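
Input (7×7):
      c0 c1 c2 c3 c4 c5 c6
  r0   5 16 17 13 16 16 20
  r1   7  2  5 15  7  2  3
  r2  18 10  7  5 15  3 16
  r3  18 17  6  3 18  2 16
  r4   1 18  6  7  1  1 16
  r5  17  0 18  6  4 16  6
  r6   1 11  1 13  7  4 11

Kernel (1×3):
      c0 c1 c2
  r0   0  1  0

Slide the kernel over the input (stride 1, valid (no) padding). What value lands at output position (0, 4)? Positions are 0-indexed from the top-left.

16

The receptive field on the input at this output position is [16 16 20]. Elementwise product with the kernel and sum: 16·1.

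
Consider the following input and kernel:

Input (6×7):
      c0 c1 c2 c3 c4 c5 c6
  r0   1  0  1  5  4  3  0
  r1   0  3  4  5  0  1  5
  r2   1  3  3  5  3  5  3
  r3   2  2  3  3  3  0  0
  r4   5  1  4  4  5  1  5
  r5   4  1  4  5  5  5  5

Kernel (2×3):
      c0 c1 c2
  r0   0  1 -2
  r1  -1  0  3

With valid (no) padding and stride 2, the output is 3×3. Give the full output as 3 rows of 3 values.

Output[0,0]: The receptive field on the input at this output position is [1 0 1 / 0 3 4]. Elementwise product with the kernel and sum: 0·1 + 1·-2 + 0·-1 + 4·3.
Output[0,1]: The receptive field on the input at this output position is [1 5 4 / 4 5 0]. Elementwise product with the kernel and sum: 5·1 + 4·-2 + 4·-1 + 0·3.

10 -7 18
4 5 -4
1 5 1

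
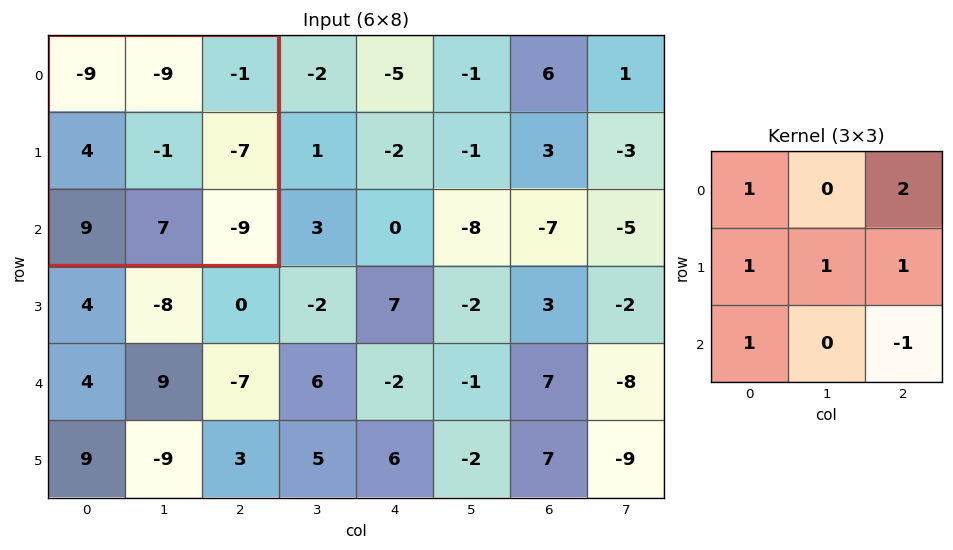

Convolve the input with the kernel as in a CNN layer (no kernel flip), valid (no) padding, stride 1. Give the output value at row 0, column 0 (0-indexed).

The receptive field on the input at this output position is [-9 -9 -1 / 4 -1 -7 / 9 7 -9]. Elementwise product with the kernel and sum: -9·1 + -1·2 + 4·1 + -1·1 + -7·1 + 9·1 + -9·-1.

3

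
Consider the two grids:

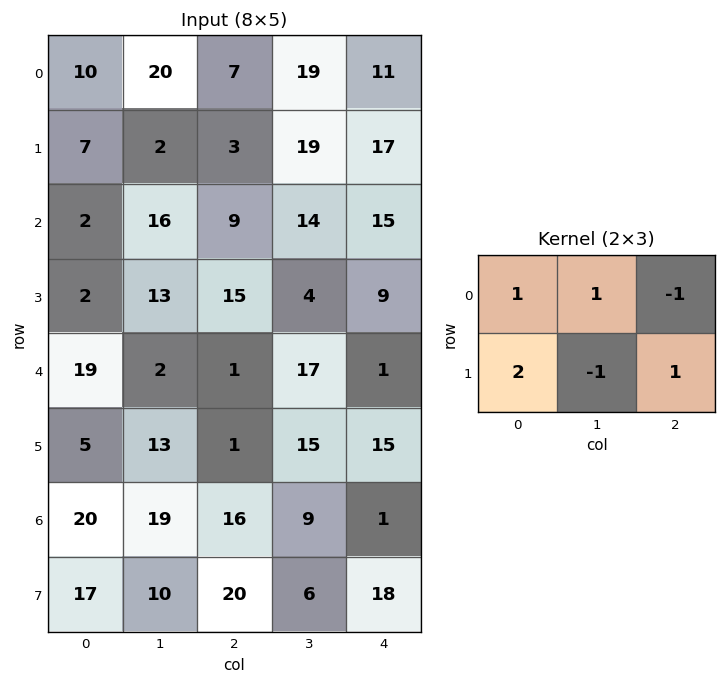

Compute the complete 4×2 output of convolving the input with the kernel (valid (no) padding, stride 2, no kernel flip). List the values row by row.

38 19
15 43
18 19
67 76

Output[0,0]: The receptive field on the input at this output position is [10 20 7 / 7 2 3]. Elementwise product with the kernel and sum: 10·1 + 20·1 + 7·-1 + 7·2 + 2·-1 + 3·1.
Output[0,1]: The receptive field on the input at this output position is [7 19 11 / 3 19 17]. Elementwise product with the kernel and sum: 7·1 + 19·1 + 11·-1 + 3·2 + 19·-1 + 17·1.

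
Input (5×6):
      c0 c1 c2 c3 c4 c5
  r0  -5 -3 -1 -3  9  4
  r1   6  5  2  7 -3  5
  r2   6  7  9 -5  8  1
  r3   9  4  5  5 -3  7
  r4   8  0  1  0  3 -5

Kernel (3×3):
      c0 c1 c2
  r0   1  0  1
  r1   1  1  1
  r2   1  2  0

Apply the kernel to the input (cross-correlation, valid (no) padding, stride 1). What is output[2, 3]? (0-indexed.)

11

The receptive field on the input at this output position is [-5 8 1 / 5 -3 7 / 0 3 -5]. Elementwise product with the kernel and sum: -5·1 + 1·1 + 5·1 + -3·1 + 7·1 + 0·1 + 3·2.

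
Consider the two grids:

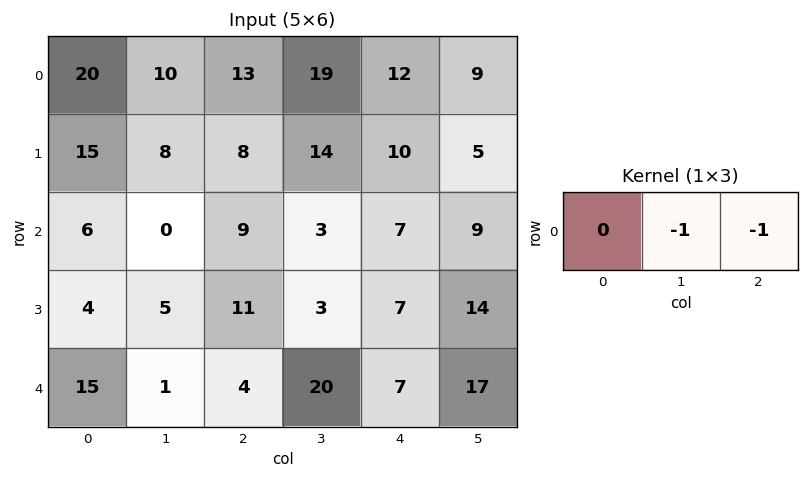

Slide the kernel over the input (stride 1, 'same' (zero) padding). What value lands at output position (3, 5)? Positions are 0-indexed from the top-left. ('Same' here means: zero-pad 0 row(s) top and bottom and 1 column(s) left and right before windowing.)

The receptive field on the zero-padded input at this output position is [7 14 0]. Elementwise product with the kernel and sum: 14·-1 + 0·-1.

-14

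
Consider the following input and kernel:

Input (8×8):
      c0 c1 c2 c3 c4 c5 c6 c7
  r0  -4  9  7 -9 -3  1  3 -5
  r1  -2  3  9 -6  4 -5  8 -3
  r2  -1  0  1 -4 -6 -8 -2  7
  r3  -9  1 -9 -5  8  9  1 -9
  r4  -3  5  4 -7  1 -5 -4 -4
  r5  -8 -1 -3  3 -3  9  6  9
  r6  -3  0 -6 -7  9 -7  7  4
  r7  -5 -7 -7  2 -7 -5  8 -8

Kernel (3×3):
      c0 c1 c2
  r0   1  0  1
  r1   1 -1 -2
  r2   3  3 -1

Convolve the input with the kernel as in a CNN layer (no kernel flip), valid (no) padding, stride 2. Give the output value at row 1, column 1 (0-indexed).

The receptive field on the input at this output position is [1 -4 -6 / -9 -5 8 / 4 -7 1]. Elementwise product with the kernel and sum: 1·1 + -6·1 + -9·1 + -5·-1 + 8·-2 + 4·3 + -7·3 + 1·-1.

-35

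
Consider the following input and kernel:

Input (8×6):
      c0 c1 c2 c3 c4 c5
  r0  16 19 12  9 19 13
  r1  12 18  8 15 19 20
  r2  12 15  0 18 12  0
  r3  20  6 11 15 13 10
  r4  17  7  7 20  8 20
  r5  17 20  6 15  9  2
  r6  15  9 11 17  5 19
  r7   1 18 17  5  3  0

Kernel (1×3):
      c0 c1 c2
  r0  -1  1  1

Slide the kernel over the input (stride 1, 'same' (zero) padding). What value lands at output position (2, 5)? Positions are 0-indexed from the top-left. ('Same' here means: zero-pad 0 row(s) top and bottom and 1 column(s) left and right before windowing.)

-12

The receptive field on the zero-padded input at this output position is [12 0 0]. Elementwise product with the kernel and sum: 12·-1 + 0·1 + 0·1.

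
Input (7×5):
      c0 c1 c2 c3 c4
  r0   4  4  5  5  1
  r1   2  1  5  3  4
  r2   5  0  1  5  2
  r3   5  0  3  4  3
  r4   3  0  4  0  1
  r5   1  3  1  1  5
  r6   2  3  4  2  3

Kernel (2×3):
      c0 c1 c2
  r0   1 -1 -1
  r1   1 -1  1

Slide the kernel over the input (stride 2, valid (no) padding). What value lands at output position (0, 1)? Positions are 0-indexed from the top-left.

The receptive field on the input at this output position is [5 5 1 / 5 3 4]. Elementwise product with the kernel and sum: 5·1 + 5·-1 + 1·-1 + 5·1 + 3·-1 + 4·1.

5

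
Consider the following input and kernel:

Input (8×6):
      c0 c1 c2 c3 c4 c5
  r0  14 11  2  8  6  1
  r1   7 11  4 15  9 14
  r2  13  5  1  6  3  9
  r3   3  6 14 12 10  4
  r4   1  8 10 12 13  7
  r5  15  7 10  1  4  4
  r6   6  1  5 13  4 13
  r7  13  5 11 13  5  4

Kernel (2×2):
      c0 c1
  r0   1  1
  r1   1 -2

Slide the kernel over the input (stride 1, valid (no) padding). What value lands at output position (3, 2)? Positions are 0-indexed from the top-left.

The receptive field on the input at this output position is [14 12 / 10 12]. Elementwise product with the kernel and sum: 14·1 + 12·1 + 10·1 + 12·-2.

12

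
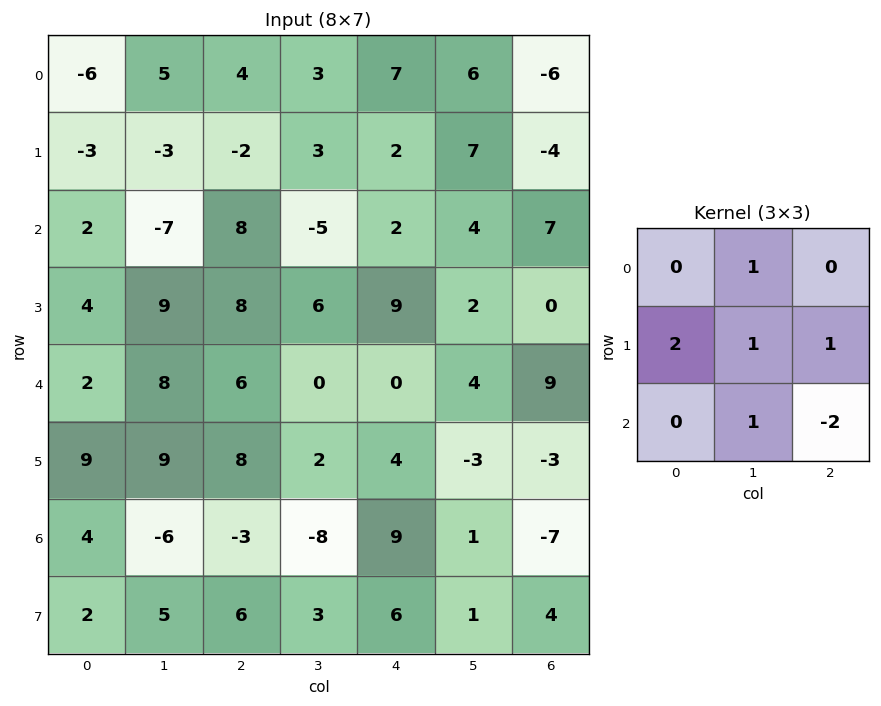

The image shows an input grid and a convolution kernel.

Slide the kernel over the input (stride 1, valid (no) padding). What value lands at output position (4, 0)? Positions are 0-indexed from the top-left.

43

The receptive field on the input at this output position is [2 8 6 / 9 9 8 / 4 -6 -3]. Elementwise product with the kernel and sum: 8·1 + 9·2 + 9·1 + 8·1 + -6·1 + -3·-2.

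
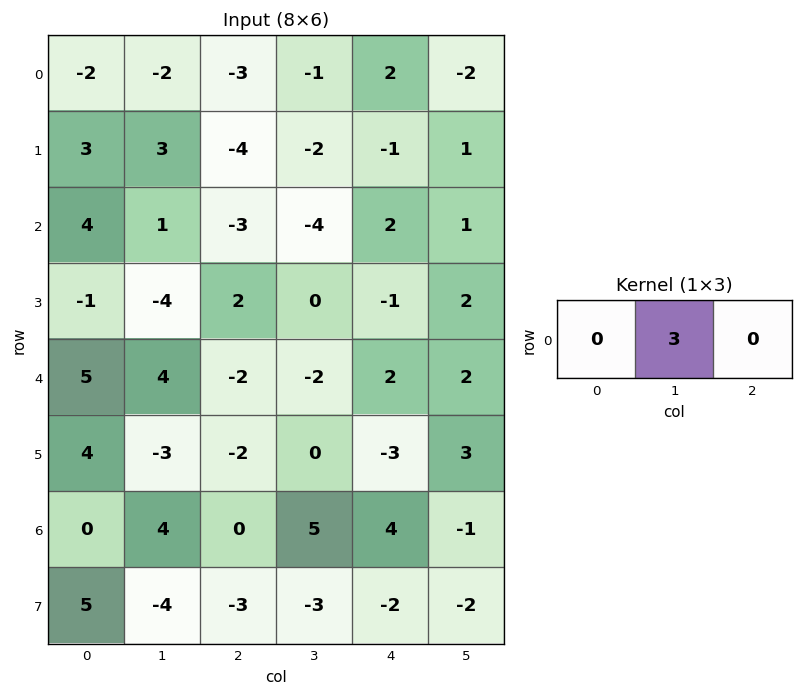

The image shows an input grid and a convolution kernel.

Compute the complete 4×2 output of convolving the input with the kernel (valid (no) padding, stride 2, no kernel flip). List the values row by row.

Output[0,0]: The receptive field on the input at this output position is [-2 -2 -3]. Elementwise product with the kernel and sum: -2·3.

-6 -3
3 -12
12 -6
12 15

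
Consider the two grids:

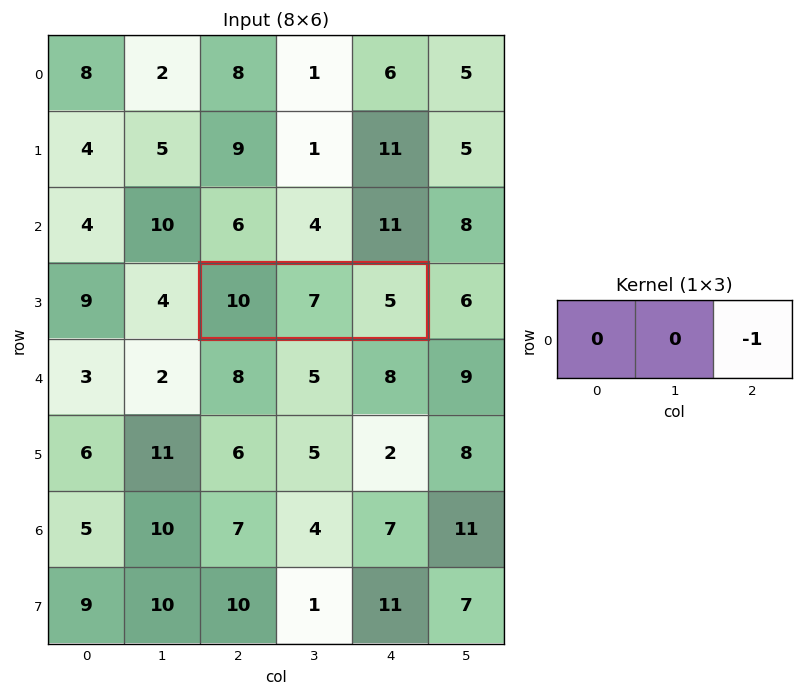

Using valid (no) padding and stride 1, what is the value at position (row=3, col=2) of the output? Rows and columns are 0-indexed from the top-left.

The receptive field on the input at this output position is [10 7 5]. Elementwise product with the kernel and sum: 5·-1.

-5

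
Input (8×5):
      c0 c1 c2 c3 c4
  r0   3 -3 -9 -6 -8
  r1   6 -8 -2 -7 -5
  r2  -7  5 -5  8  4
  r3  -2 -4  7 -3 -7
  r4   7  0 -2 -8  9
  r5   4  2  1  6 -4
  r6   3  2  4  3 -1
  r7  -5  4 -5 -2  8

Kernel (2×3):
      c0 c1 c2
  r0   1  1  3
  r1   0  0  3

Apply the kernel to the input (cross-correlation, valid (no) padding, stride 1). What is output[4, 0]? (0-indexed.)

4

The receptive field on the input at this output position is [7 0 -2 / 4 2 1]. Elementwise product with the kernel and sum: 7·1 + 0·1 + -2·3 + 1·3.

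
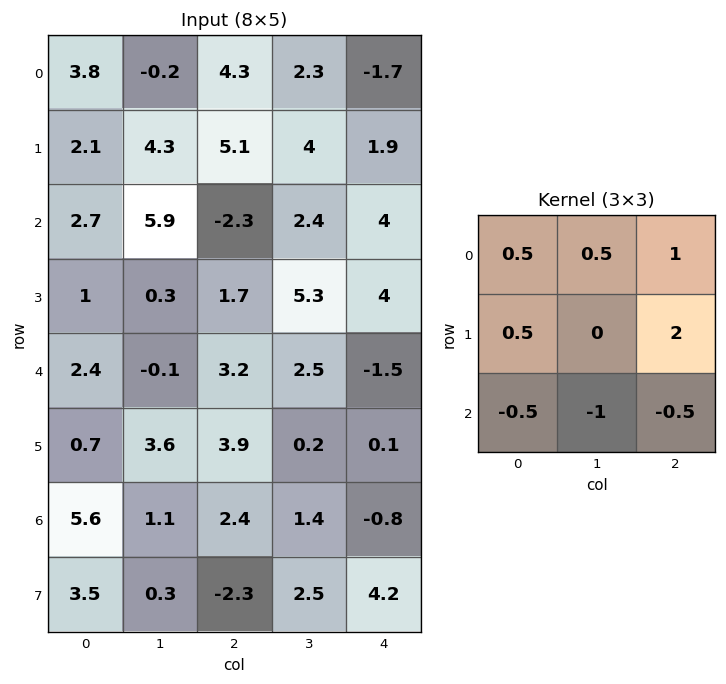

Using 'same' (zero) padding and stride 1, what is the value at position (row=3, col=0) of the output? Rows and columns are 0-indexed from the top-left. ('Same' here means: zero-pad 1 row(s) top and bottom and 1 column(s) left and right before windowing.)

5.5

The receptive field on the zero-padded input at this output position is [0 2.7 5.9 / 0 1 0.3 / 0 2.4 -0.1]. Elementwise product with the kernel and sum: 0·0.5 + 2.7·0.5 + 5.9·1 + 0·0.5 + 0.3·2 + 0·-0.5 + 2.4·-1 + -0.1·-0.5.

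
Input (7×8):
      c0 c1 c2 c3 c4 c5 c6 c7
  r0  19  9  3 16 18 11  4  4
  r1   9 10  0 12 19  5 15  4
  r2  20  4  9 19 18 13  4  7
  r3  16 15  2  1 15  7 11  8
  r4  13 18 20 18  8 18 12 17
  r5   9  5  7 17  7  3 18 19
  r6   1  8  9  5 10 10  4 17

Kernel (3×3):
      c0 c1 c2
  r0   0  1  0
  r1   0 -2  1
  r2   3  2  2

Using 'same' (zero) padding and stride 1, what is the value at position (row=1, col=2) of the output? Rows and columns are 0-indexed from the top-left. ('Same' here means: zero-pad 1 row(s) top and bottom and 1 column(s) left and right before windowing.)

The receptive field on the zero-padded input at this output position is [9 3 16 / 10 0 12 / 4 9 19]. Elementwise product with the kernel and sum: 3·1 + 0·-2 + 12·1 + 4·3 + 9·2 + 19·2.

83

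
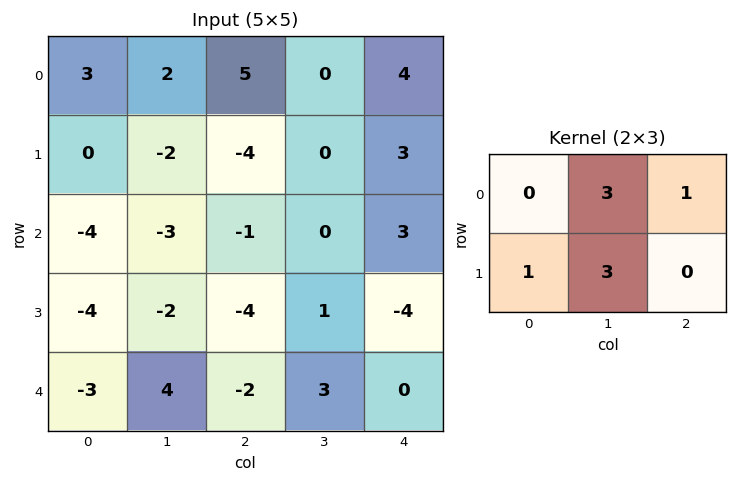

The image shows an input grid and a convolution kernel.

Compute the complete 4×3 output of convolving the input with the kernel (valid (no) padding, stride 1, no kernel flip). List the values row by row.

5 1 0
-23 -18 2
-20 -17 2
-1 -13 6

Output[0,0]: The receptive field on the input at this output position is [3 2 5 / 0 -2 -4]. Elementwise product with the kernel and sum: 2·3 + 5·1 + 0·1 + -2·3.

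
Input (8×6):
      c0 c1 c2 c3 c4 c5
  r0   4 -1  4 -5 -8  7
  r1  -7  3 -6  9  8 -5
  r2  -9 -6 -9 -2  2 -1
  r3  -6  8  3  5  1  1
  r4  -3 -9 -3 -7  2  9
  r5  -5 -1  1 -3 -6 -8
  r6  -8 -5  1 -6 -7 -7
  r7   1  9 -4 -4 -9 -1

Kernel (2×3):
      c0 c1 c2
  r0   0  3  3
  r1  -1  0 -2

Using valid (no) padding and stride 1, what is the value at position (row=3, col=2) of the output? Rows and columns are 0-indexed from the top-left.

The receptive field on the input at this output position is [3 5 1 / -3 -7 2]. Elementwise product with the kernel and sum: 5·3 + 1·3 + -3·-1 + 2·-2.

17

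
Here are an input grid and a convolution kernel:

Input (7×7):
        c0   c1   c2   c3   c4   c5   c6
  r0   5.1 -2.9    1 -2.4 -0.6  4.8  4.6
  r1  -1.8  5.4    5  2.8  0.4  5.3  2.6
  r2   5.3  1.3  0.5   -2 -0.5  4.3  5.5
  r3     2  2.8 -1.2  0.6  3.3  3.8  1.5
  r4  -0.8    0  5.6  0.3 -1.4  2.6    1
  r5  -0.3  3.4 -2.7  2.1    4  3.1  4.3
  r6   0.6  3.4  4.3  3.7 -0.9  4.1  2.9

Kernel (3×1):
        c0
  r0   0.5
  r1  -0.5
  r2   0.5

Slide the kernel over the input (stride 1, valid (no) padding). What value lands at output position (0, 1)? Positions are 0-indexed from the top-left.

-3.5

The receptive field on the input at this output position is [-2.9 / 5.4 / 1.3]. Elementwise product with the kernel and sum: -2.9·0.5 + 5.4·-0.5 + 1.3·0.5.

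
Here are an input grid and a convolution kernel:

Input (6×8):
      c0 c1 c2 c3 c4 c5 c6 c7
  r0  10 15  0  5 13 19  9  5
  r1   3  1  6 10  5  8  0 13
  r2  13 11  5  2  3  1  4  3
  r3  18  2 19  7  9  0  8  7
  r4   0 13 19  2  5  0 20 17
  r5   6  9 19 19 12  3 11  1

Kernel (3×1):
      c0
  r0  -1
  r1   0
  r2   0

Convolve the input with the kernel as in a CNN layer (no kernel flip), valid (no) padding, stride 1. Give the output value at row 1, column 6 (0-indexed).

0

The receptive field on the input at this output position is [0 / 4 / 8]. Elementwise product with the kernel and sum: 0·-1.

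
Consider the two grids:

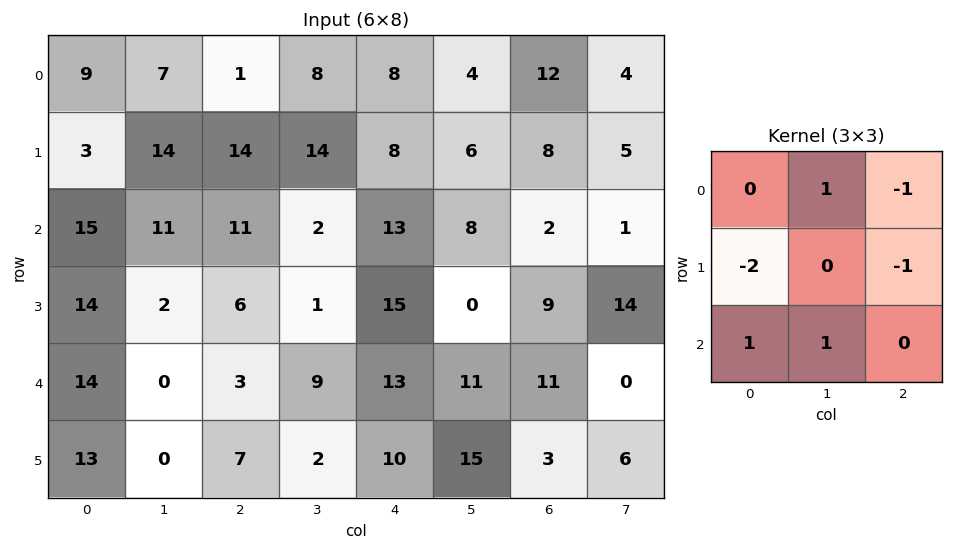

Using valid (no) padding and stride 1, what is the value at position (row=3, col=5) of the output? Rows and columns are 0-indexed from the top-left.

The receptive field on the input at this output position is [0 9 14 / 11 11 0 / 15 3 6]. Elementwise product with the kernel and sum: 9·1 + 14·-1 + 11·-2 + 0·-1 + 15·1 + 3·1.

-9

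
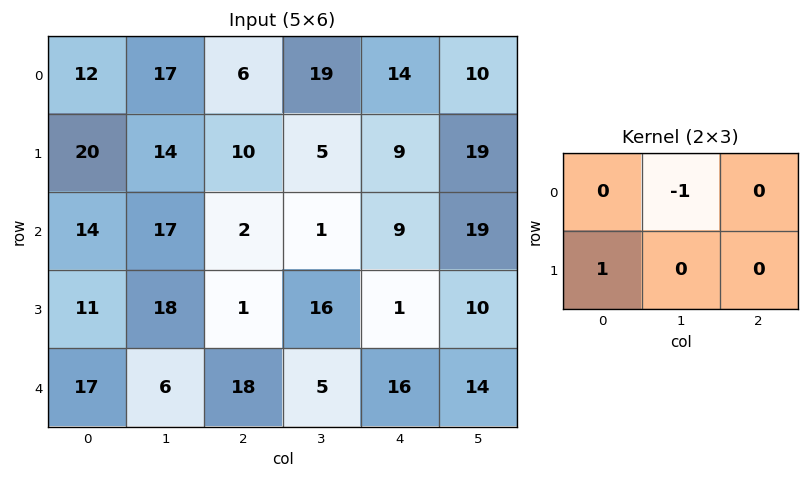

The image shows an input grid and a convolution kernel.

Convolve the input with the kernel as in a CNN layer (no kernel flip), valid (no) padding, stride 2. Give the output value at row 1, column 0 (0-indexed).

The receptive field on the input at this output position is [14 17 2 / 11 18 1]. Elementwise product with the kernel and sum: 17·-1 + 11·1.

-6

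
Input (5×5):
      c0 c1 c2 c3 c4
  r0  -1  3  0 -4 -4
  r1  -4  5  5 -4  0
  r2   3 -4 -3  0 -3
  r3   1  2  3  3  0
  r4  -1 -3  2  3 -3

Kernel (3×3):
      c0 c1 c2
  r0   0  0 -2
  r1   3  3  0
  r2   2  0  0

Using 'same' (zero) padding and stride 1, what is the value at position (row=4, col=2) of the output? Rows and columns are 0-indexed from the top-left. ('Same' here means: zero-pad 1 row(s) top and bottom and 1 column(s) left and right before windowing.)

-9

The receptive field on the zero-padded input at this output position is [2 3 3 / -3 2 3 / 0 0 0]. Elementwise product with the kernel and sum: 3·-2 + -3·3 + 2·3 + 0·2.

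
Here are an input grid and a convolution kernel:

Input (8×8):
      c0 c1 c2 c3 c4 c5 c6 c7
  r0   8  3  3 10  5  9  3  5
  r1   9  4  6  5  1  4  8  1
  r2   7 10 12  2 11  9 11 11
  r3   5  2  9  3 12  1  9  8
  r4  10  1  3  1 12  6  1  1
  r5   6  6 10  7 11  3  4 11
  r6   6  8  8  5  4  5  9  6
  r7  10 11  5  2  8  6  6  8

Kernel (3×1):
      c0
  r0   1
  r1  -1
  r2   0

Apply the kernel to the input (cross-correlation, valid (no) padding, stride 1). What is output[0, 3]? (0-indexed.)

5

The receptive field on the input at this output position is [10 / 5 / 2]. Elementwise product with the kernel and sum: 10·1 + 5·-1.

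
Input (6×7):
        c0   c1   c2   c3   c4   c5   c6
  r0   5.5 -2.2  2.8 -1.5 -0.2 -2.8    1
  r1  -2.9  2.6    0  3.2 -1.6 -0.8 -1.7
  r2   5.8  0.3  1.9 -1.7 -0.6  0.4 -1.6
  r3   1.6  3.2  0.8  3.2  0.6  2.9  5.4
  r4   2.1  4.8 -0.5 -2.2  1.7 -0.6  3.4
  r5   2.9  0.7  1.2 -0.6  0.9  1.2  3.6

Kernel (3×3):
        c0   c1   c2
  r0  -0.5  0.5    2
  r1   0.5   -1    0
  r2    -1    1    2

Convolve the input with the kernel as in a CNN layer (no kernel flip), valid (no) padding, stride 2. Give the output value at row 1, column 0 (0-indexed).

0.35

The receptive field on the input at this output position is [5.8 0.3 1.9 / 1.6 3.2 0.8 / 2.1 4.8 -0.5]. Elementwise product with the kernel and sum: 5.8·-0.5 + 0.3·0.5 + 1.9·2 + 1.6·0.5 + 3.2·-1 + 2.1·-1 + 4.8·1 + -0.5·2.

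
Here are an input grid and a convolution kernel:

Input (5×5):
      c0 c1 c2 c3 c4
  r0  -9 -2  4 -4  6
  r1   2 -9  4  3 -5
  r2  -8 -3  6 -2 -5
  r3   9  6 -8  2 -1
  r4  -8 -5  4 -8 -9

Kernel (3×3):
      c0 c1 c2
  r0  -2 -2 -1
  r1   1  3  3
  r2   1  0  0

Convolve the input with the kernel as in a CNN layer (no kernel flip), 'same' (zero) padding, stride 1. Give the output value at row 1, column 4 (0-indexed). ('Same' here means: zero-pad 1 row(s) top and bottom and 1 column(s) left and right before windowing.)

-18

The receptive field on the zero-padded input at this output position is [-4 6 0 / 3 -5 0 / -2 -5 0]. Elementwise product with the kernel and sum: -4·-2 + 6·-2 + 0·-1 + 3·1 + -5·3 + 0·3 + -2·1.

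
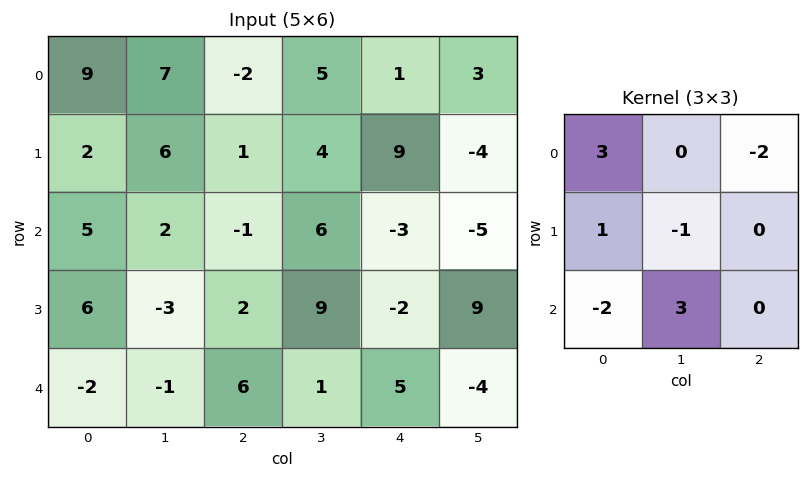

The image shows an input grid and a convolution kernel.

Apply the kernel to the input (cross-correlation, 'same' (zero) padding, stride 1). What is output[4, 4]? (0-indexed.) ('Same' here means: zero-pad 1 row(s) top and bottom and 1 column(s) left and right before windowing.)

The receptive field on the zero-padded input at this output position is [9 -2 9 / 1 5 -4 / 0 0 0]. Elementwise product with the kernel and sum: 9·3 + 9·-2 + 1·1 + 5·-1 + 0·-2 + 0·3.

5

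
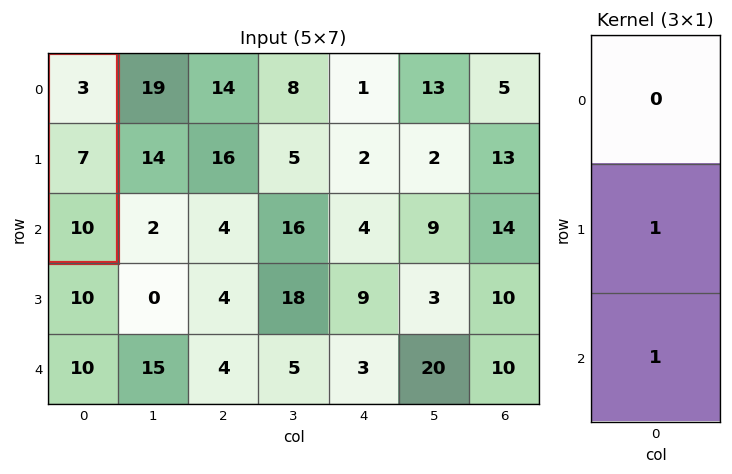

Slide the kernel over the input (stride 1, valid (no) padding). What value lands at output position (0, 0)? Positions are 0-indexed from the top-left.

17

The receptive field on the input at this output position is [3 / 7 / 10]. Elementwise product with the kernel and sum: 7·1 + 10·1.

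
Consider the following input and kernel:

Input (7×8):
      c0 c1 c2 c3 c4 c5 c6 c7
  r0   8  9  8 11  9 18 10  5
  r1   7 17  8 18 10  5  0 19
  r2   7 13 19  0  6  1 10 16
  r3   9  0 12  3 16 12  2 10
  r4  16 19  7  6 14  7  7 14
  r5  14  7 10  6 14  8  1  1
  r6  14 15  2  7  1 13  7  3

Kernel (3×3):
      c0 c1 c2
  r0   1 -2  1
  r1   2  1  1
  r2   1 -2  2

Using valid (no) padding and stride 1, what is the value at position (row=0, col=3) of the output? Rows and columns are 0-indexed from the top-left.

The receptive field on the input at this output position is [11 9 18 / 18 10 5 / 0 6 1]. Elementwise product with the kernel and sum: 11·1 + 9·-2 + 18·1 + 18·2 + 10·1 + 5·1 + 0·1 + 6·-2 + 1·2.

52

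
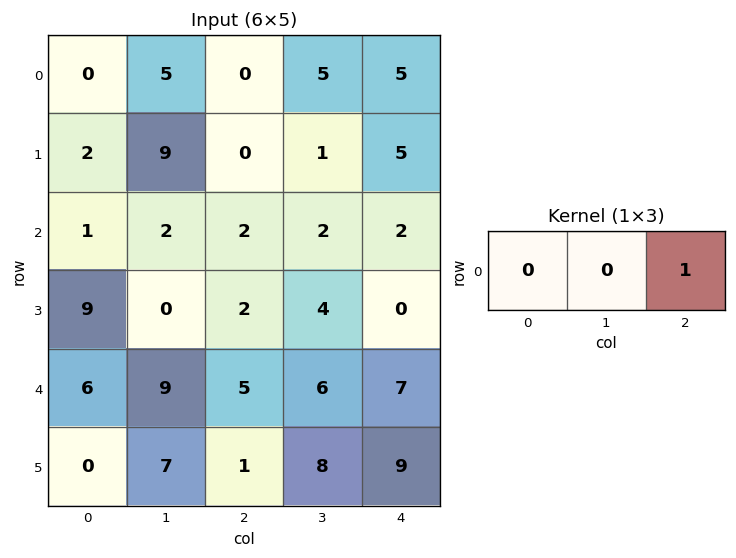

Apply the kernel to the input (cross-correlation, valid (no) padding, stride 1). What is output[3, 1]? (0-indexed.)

The receptive field on the input at this output position is [0 2 4]. Elementwise product with the kernel and sum: 4·1.

4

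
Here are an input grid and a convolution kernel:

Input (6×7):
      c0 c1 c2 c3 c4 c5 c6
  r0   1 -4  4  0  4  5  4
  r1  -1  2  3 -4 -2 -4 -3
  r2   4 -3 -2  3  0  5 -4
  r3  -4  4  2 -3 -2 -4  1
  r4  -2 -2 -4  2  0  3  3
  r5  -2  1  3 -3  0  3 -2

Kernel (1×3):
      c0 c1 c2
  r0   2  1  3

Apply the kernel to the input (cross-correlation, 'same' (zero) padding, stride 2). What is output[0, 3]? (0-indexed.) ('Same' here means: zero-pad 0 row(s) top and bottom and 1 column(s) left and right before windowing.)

14

The receptive field on the zero-padded input at this output position is [5 4 0]. Elementwise product with the kernel and sum: 5·2 + 4·1 + 0·3.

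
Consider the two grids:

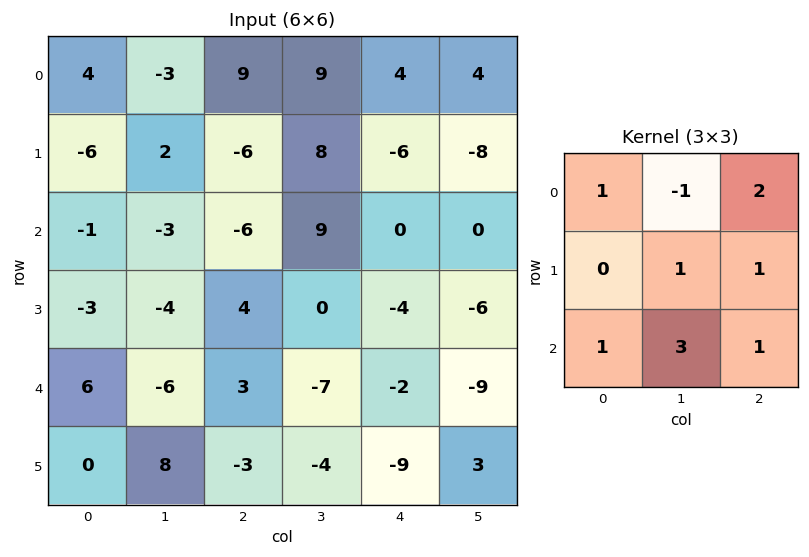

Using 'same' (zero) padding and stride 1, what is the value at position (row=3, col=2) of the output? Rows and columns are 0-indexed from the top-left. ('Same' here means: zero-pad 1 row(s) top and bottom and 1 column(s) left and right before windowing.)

21

The receptive field on the zero-padded input at this output position is [-3 -6 9 / -4 4 0 / -6 3 -7]. Elementwise product with the kernel and sum: -3·1 + -6·-1 + 9·2 + 4·1 + 0·1 + -6·1 + 3·3 + -7·1.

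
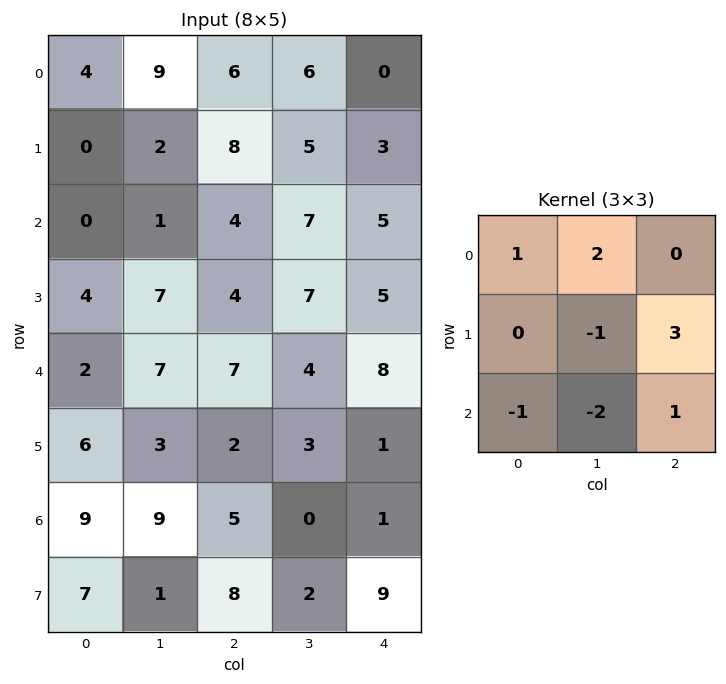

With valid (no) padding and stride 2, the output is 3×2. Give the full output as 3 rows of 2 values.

Output[0,0]: The receptive field on the input at this output position is [4 9 6 / 0 2 8 / 0 1 4]. Elementwise product with the kernel and sum: 4·1 + 9·2 + 2·-1 + 8·3 + 0·-1 + 1·-2 + 4·1.

46 9
-2 19
-3 11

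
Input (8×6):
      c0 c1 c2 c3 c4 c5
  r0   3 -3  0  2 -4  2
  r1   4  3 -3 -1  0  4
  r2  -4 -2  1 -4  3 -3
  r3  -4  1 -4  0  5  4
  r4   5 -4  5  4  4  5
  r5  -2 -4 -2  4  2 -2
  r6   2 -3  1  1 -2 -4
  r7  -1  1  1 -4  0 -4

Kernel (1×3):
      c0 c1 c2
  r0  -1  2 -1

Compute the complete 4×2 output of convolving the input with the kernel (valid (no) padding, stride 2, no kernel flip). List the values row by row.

Output[0,0]: The receptive field on the input at this output position is [3 -3 0]. Elementwise product with the kernel and sum: 3·-1 + -3·2 + 0·-1.
Output[0,1]: The receptive field on the input at this output position is [0 2 -4]. Elementwise product with the kernel and sum: 0·-1 + 2·2 + -4·-1.

-9 8
-1 -12
-18 -1
-9 3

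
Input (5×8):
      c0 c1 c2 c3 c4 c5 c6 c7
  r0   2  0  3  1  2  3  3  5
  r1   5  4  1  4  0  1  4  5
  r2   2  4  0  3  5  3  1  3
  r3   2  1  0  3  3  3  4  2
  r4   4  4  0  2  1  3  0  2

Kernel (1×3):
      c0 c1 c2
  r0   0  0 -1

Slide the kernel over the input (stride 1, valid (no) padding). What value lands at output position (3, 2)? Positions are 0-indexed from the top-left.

-3

The receptive field on the input at this output position is [0 3 3]. Elementwise product with the kernel and sum: 3·-1.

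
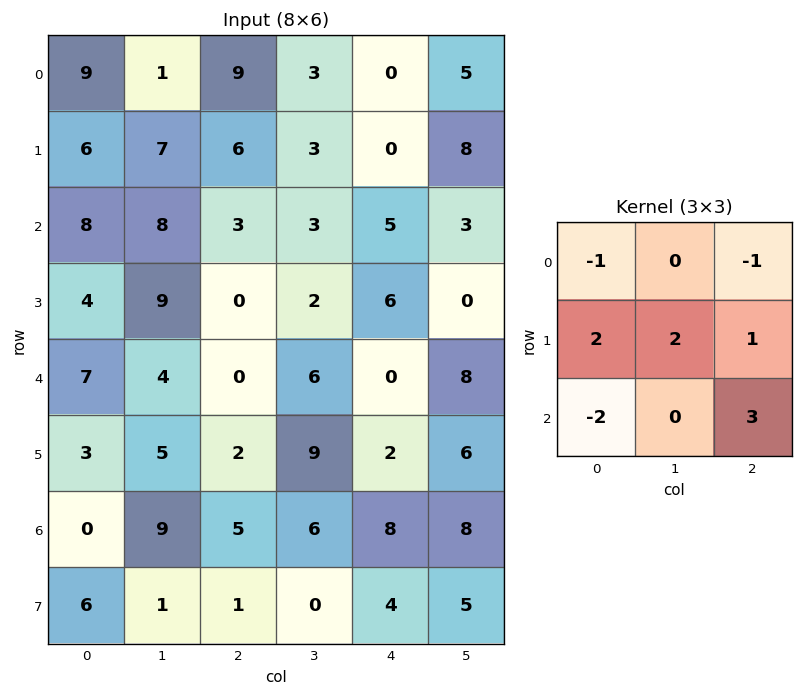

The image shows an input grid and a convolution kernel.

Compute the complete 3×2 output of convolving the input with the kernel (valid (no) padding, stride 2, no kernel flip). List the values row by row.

Output[0,0]: The receptive field on the input at this output position is [9 1 9 / 6 7 6 / 8 8 3]. Elementwise product with the kernel and sum: 9·-1 + 9·-1 + 6·2 + 7·2 + 6·1 + 8·-2 + 3·3.
Output[0,1]: The receptive field on the input at this output position is [9 3 0 / 6 3 0 / 3 3 5]. Elementwise product with the kernel and sum: 9·-1 + 0·-1 + 6·2 + 3·2 + 0·1 + 3·-2 + 5·3.

7 18
1 2
26 38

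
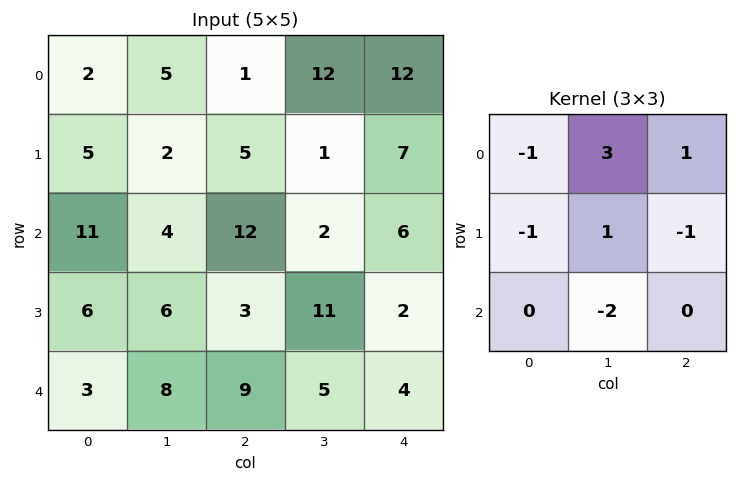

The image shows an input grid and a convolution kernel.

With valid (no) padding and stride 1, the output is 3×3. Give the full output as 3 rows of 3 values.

Output[0,0]: The receptive field on the input at this output position is [2 5 1 / 5 2 5 / 11 4 12]. Elementwise product with the kernel and sum: 2·-1 + 5·3 + 1·1 + 5·-1 + 2·1 + 5·-1 + 4·-2.
Output[0,1]: The receptive field on the input at this output position is [5 1 12 / 2 5 1 / 4 12 2]. Elementwise product with the kernel and sum: 5·-1 + 1·3 + 12·1 + 2·-1 + 5·1 + 1·-1 + 12·-2.

-2 -12 32
-25 14 -33
-6 2 -4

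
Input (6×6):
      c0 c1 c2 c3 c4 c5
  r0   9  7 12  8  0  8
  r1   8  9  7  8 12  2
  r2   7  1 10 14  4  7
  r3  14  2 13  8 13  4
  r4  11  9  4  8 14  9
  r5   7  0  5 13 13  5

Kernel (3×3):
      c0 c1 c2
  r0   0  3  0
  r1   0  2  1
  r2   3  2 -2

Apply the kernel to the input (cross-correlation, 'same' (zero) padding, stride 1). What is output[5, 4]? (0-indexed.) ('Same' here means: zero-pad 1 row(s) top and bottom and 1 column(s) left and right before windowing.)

73

The receptive field on the zero-padded input at this output position is [8 14 9 / 13 13 5 / 0 0 0]. Elementwise product with the kernel and sum: 14·3 + 13·2 + 5·1 + 0·3 + 0·2 + 0·-2.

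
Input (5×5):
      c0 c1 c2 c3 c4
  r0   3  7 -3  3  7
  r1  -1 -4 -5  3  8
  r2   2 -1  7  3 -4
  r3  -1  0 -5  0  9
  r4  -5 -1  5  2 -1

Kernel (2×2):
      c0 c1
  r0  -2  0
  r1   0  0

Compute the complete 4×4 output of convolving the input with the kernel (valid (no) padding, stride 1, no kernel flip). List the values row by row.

-6 -14 6 -6
2 8 10 -6
-4 2 -14 -6
2 0 10 0

Output[0,0]: The receptive field on the input at this output position is [3 7 / -1 -4]. Elementwise product with the kernel and sum: 3·-2.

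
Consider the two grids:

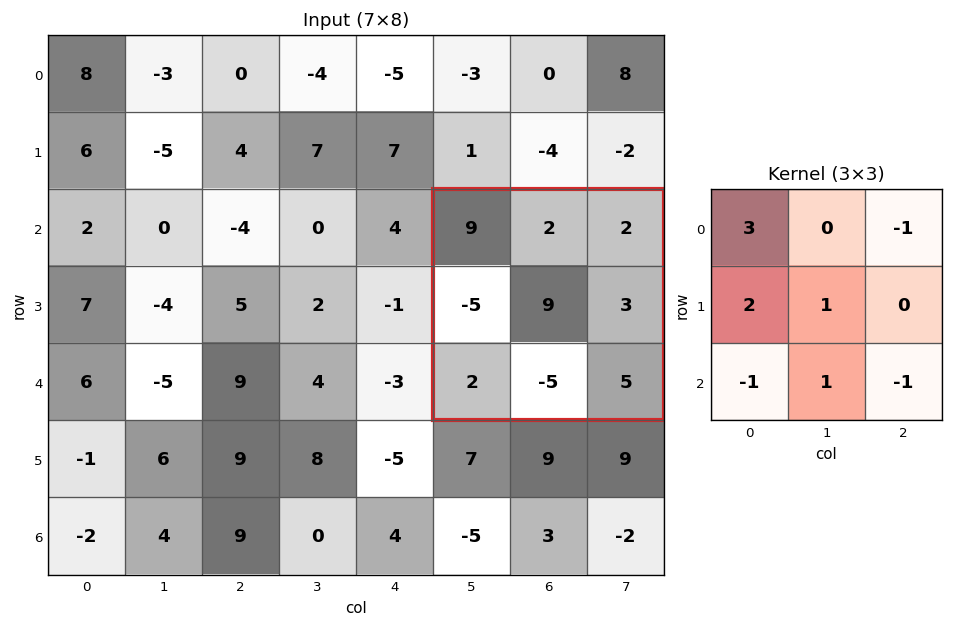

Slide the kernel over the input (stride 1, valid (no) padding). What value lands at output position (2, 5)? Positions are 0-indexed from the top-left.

The receptive field on the input at this output position is [9 2 2 / -5 9 3 / 2 -5 5]. Elementwise product with the kernel and sum: 9·3 + 2·-1 + -5·2 + 9·1 + 2·-1 + -5·1 + 5·-1.

12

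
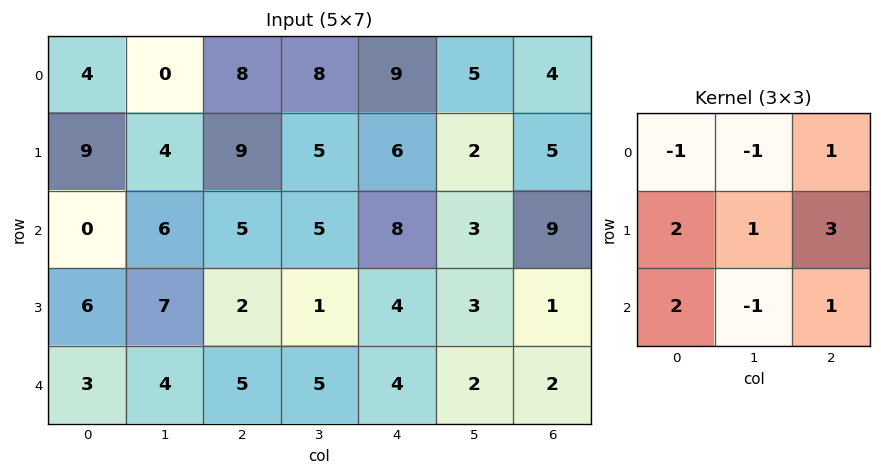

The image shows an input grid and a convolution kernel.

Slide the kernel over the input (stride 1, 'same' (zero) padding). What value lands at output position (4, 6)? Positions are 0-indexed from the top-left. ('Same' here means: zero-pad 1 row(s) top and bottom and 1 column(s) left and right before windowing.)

2

The receptive field on the zero-padded input at this output position is [3 1 0 / 2 2 0 / 0 0 0]. Elementwise product with the kernel and sum: 3·-1 + 1·-1 + 0·1 + 2·2 + 2·1 + 0·3 + 0·2 + 0·-1 + 0·1.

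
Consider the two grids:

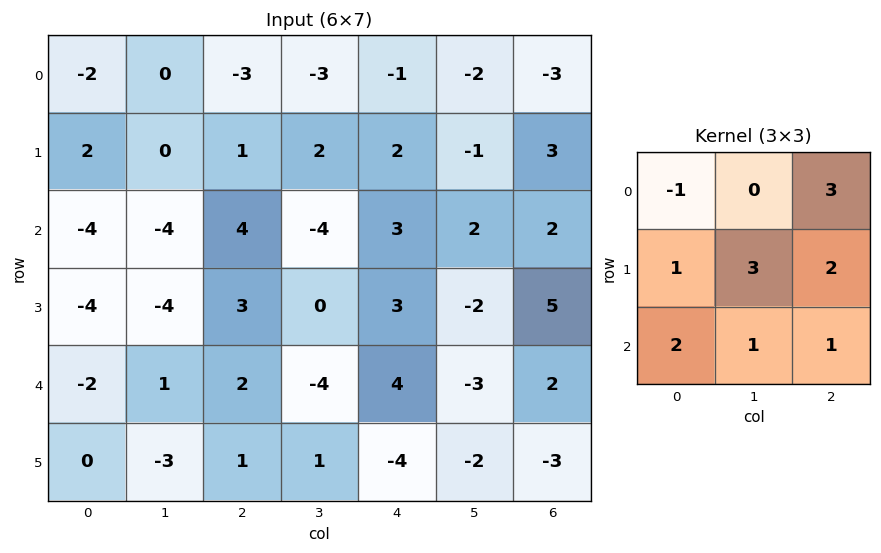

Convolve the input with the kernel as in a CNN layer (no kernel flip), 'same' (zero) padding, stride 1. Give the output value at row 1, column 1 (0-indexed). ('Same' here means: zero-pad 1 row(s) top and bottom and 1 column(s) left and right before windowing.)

-11

The receptive field on the zero-padded input at this output position is [-2 0 -3 / 2 0 1 / -4 -4 4]. Elementwise product with the kernel and sum: -2·-1 + -3·3 + 2·1 + 0·3 + 1·2 + -4·2 + -4·1 + 4·1.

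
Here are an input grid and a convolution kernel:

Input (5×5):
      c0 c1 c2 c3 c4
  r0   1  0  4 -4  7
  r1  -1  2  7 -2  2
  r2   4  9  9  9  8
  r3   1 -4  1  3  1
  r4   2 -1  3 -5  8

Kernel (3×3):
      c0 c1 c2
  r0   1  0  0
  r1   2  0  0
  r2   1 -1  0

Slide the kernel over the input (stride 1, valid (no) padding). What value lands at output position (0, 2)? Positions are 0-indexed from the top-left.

The receptive field on the input at this output position is [4 -4 7 / 7 -2 2 / 9 9 8]. Elementwise product with the kernel and sum: 4·1 + 7·2 + 9·1 + 9·-1.

18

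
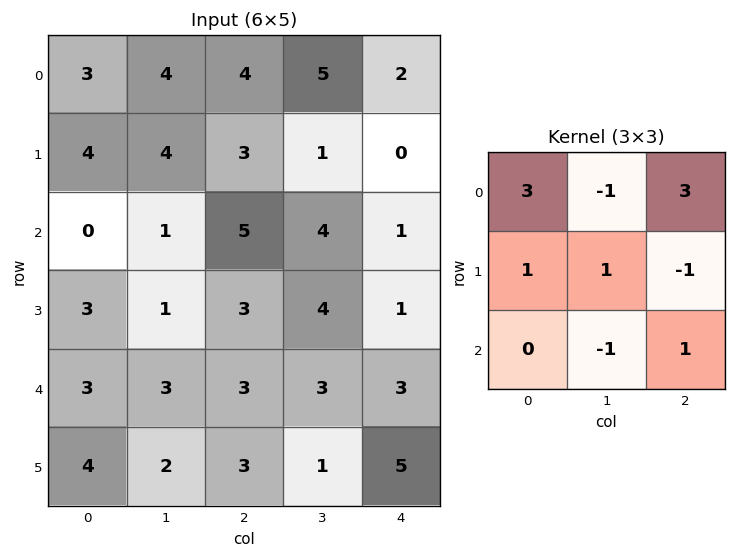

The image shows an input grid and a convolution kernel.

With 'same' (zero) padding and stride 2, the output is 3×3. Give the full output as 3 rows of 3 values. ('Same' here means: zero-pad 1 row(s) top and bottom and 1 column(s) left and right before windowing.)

-1 1 7
5 15 7
-2 13 12

Output[0,0]: The receptive field on the zero-padded input at this output position is [0 0 0 / 0 3 4 / 0 4 4]. Elementwise product with the kernel and sum: 0·3 + 0·-1 + 0·3 + 0·1 + 3·1 + 4·-1 + 4·-1 + 4·1.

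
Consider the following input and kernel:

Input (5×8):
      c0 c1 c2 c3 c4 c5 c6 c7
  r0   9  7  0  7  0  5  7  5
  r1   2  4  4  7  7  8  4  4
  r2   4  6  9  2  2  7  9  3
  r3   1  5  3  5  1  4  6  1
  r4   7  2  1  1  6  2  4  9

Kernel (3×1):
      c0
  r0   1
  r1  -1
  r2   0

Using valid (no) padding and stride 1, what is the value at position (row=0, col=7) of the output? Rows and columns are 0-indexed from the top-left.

1

The receptive field on the input at this output position is [5 / 4 / 3]. Elementwise product with the kernel and sum: 5·1 + 4·-1.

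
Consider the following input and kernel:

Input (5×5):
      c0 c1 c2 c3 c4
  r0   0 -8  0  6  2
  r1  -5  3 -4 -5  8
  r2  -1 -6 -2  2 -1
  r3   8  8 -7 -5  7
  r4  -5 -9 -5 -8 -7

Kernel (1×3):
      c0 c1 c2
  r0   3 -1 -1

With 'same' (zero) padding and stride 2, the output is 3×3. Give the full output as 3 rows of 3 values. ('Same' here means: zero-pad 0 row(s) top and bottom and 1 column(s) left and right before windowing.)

8 -30 16
7 -18 7
14 -14 -17

Output[0,0]: The receptive field on the zero-padded input at this output position is [0 0 -8]. Elementwise product with the kernel and sum: 0·3 + 0·-1 + -8·-1.
Output[0,1]: The receptive field on the zero-padded input at this output position is [-8 0 6]. Elementwise product with the kernel and sum: -8·3 + 0·-1 + 6·-1.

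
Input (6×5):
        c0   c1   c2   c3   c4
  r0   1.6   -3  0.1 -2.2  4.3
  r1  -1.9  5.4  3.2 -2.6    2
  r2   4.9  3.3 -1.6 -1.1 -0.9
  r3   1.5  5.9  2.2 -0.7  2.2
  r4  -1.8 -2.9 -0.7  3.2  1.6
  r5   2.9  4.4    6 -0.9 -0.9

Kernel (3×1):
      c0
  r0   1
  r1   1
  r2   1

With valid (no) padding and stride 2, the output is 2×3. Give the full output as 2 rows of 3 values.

4.6 1.7 5.4
4.6 -0.1 2.9

Output[0,0]: The receptive field on the input at this output position is [1.6 / -1.9 / 4.9]. Elementwise product with the kernel and sum: 1.6·1 + -1.9·1 + 4.9·1.
Output[0,1]: The receptive field on the input at this output position is [0.1 / 3.2 / -1.6]. Elementwise product with the kernel and sum: 0.1·1 + 3.2·1 + -1.6·1.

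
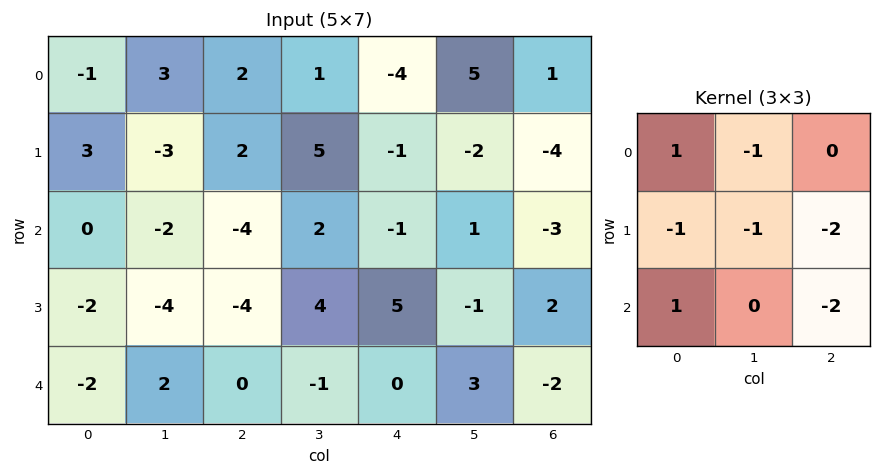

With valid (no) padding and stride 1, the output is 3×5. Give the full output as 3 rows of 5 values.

0 -14 -6 5 7
22 -15 -13 9 8
14 6 -16 -11 -6

Output[0,0]: The receptive field on the input at this output position is [-1 3 2 / 3 -3 2 / 0 -2 -4]. Elementwise product with the kernel and sum: -1·1 + 3·-1 + 3·-1 + -3·-1 + 2·-2 + 0·1 + -4·-2.
Output[0,1]: The receptive field on the input at this output position is [3 2 1 / -3 2 5 / -2 -4 2]. Elementwise product with the kernel and sum: 3·1 + 2·-1 + -3·-1 + 2·-1 + 5·-2 + -2·1 + 2·-2.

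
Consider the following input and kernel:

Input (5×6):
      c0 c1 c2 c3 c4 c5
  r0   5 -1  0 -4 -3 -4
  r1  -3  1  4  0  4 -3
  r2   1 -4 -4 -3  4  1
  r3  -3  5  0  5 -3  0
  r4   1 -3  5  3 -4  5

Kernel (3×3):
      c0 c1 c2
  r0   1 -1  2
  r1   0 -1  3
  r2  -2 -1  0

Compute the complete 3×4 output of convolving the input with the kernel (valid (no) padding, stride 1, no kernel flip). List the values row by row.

19 -1 21 -20
-3 -18 22 -18
-7 10 -20 -4

Output[0,0]: The receptive field on the input at this output position is [5 -1 0 / -3 1 4 / 1 -4 -4]. Elementwise product with the kernel and sum: 5·1 + -1·-1 + 0·2 + 1·-1 + 4·3 + 1·-2 + -4·-1.
Output[0,1]: The receptive field on the input at this output position is [-1 0 -4 / 1 4 0 / -4 -4 -3]. Elementwise product with the kernel and sum: -1·1 + 0·-1 + -4·2 + 4·-1 + 0·3 + -4·-2 + -4·-1.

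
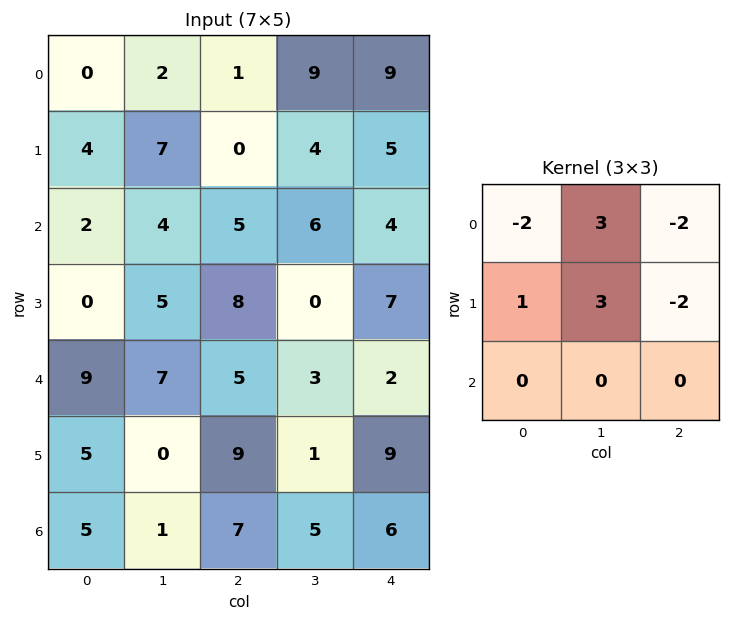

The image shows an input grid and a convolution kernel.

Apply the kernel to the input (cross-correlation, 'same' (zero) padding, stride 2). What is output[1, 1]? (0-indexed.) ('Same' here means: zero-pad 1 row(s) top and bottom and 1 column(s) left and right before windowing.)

-15

The receptive field on the zero-padded input at this output position is [7 0 4 / 4 5 6 / 5 8 0]. Elementwise product with the kernel and sum: 7·-2 + 0·3 + 4·-2 + 4·1 + 5·3 + 6·-2.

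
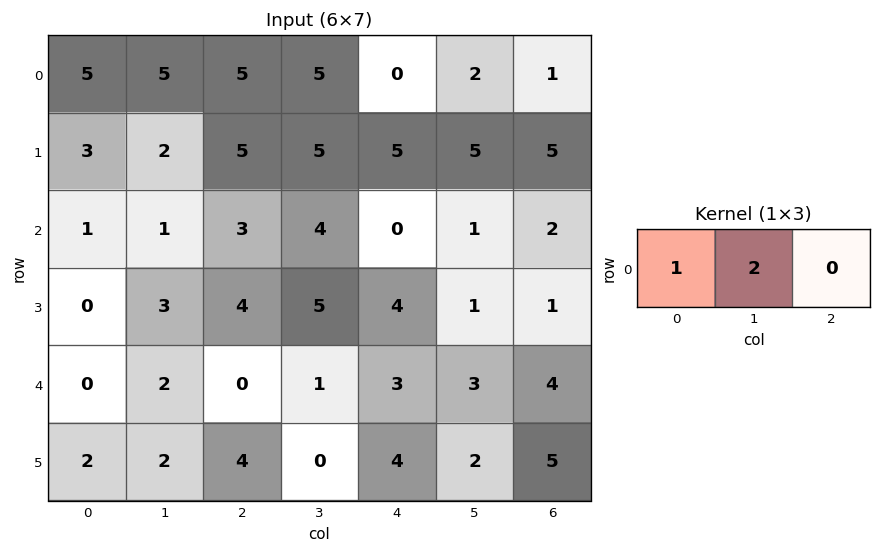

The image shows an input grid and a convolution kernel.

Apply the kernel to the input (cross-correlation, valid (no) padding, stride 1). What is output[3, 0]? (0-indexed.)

The receptive field on the input at this output position is [0 3 4]. Elementwise product with the kernel and sum: 0·1 + 3·2.

6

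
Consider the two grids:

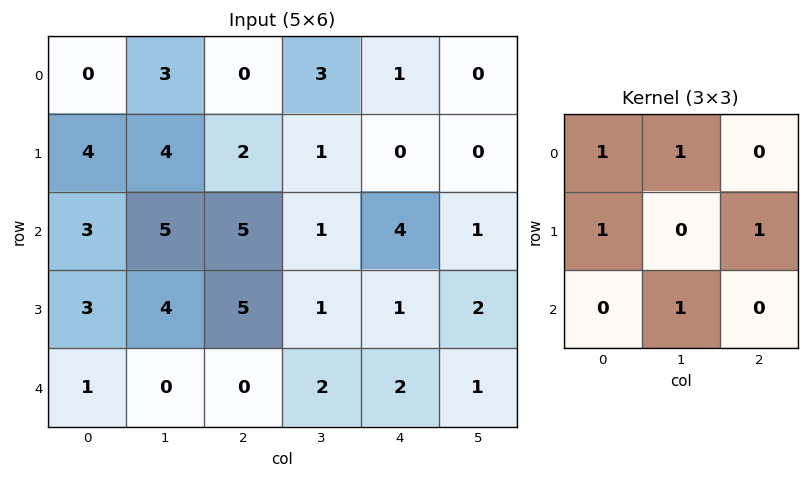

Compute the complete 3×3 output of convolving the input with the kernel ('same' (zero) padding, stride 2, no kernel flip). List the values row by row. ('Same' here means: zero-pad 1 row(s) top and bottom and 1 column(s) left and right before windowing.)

Output[0,0]: The receptive field on the zero-padded input at this output position is [0 0 0 / 0 0 3 / 0 4 4]. Elementwise product with the kernel and sum: 0·1 + 0·1 + 0·1 + 3·1 + 4·1.
Output[0,1]: The receptive field on the zero-padded input at this output position is [0 0 0 / 3 0 3 / 4 2 1]. Elementwise product with the kernel and sum: 0·1 + 0·1 + 3·1 + 3·1 + 2·1.

7 8 3
12 17 4
3 11 5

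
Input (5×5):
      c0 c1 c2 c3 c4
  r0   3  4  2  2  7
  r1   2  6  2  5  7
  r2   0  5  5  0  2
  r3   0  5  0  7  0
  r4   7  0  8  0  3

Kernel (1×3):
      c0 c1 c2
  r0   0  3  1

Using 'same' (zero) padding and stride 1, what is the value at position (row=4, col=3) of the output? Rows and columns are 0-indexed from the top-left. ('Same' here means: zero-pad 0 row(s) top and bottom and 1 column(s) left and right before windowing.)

The receptive field on the zero-padded input at this output position is [8 0 3]. Elementwise product with the kernel and sum: 0·3 + 3·1.

3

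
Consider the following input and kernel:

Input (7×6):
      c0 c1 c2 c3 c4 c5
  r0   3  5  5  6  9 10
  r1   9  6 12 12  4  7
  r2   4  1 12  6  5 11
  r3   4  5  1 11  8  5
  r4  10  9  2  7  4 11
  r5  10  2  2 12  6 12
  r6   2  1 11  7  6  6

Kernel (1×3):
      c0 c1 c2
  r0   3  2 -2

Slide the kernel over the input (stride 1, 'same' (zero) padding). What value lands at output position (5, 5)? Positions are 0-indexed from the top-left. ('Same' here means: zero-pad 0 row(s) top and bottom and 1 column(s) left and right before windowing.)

42

The receptive field on the zero-padded input at this output position is [6 12 0]. Elementwise product with the kernel and sum: 6·3 + 12·2 + 0·-2.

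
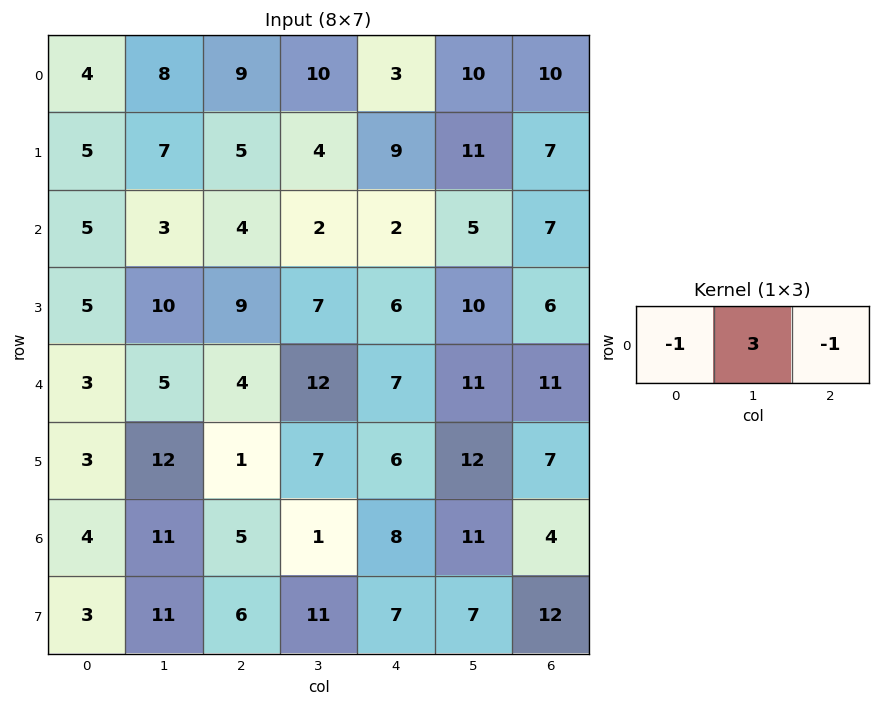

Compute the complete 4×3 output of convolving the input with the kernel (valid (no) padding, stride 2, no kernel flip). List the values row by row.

11 18 17
0 0 6
8 25 15
24 -10 21

Output[0,0]: The receptive field on the input at this output position is [4 8 9]. Elementwise product with the kernel and sum: 4·-1 + 8·3 + 9·-1.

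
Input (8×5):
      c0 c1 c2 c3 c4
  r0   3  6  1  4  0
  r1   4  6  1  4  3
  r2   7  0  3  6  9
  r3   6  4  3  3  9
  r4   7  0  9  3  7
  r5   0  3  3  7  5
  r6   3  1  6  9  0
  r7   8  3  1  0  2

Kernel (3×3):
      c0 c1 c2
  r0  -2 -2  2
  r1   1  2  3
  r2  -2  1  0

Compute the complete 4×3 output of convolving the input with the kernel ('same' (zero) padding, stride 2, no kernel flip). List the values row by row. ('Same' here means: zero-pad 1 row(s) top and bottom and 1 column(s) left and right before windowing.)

Output[0,0]: The receptive field on the zero-padded input at this output position is [0 0 0 / 0 3 6 / 0 4 6]. Elementwise product with the kernel and sum: 0·-2 + 0·-2 + 0·2 + 0·1 + 3·2 + 6·3 + 0·-2 + 4·1.
Output[0,1]: The receptive field on the zero-padded input at this output position is [0 0 0 / 6 1 4 / 6 1 4]. Elementwise product with the kernel and sum: 0·-2 + 0·-2 + 0·2 + 6·1 + 1·2 + 4·3 + 6·-2 + 1·1.

28 9 -1
24 13 13
10 16 -16
23 37 -13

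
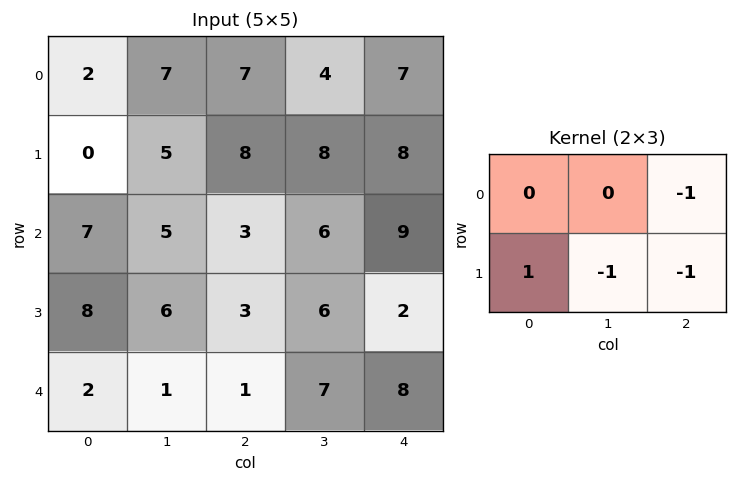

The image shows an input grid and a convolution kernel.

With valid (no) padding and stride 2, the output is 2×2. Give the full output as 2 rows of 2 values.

Output[0,0]: The receptive field on the input at this output position is [2 7 7 / 0 5 8]. Elementwise product with the kernel and sum: 7·-1 + 0·1 + 5·-1 + 8·-1.

-20 -15
-4 -14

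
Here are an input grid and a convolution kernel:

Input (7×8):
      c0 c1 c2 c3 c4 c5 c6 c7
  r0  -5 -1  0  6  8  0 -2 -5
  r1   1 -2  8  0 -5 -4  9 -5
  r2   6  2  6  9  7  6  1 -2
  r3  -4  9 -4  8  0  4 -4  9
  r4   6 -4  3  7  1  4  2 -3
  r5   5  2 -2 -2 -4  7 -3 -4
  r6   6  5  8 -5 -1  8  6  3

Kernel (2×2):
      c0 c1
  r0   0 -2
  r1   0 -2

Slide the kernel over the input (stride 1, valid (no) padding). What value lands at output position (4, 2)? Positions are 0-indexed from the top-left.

The receptive field on the input at this output position is [3 7 / -2 -2]. Elementwise product with the kernel and sum: 7·-2 + -2·-2.

-10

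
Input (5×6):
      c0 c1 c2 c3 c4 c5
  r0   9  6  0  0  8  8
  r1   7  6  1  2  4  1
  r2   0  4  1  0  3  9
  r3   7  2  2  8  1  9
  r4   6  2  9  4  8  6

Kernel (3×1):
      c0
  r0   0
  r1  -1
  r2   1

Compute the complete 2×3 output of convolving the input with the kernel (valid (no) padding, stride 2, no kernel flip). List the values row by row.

-7 0 -1
-1 7 7

Output[0,0]: The receptive field on the input at this output position is [9 / 7 / 0]. Elementwise product with the kernel and sum: 7·-1 + 0·1.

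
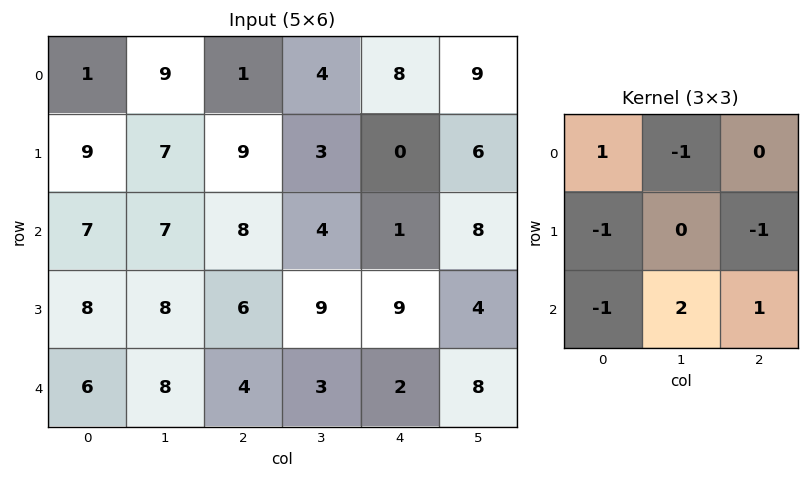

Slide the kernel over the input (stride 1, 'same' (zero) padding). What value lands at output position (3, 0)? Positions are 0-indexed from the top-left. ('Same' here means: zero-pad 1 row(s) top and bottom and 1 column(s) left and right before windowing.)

5

The receptive field on the zero-padded input at this output position is [0 7 7 / 0 8 8 / 0 6 8]. Elementwise product with the kernel and sum: 0·1 + 7·-1 + 0·-1 + 8·-1 + 0·-1 + 6·2 + 8·1.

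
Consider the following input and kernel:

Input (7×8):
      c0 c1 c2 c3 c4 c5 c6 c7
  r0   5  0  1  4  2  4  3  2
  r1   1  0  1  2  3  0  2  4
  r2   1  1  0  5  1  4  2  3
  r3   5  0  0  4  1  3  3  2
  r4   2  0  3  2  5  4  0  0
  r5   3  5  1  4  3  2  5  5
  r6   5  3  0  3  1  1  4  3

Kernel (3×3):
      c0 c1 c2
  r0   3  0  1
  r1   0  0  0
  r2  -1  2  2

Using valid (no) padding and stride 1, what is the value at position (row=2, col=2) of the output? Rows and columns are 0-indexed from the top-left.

The receptive field on the input at this output position is [0 5 1 / 0 4 1 / 3 2 5]. Elementwise product with the kernel and sum: 0·3 + 1·1 + 3·-1 + 2·2 + 5·2.

12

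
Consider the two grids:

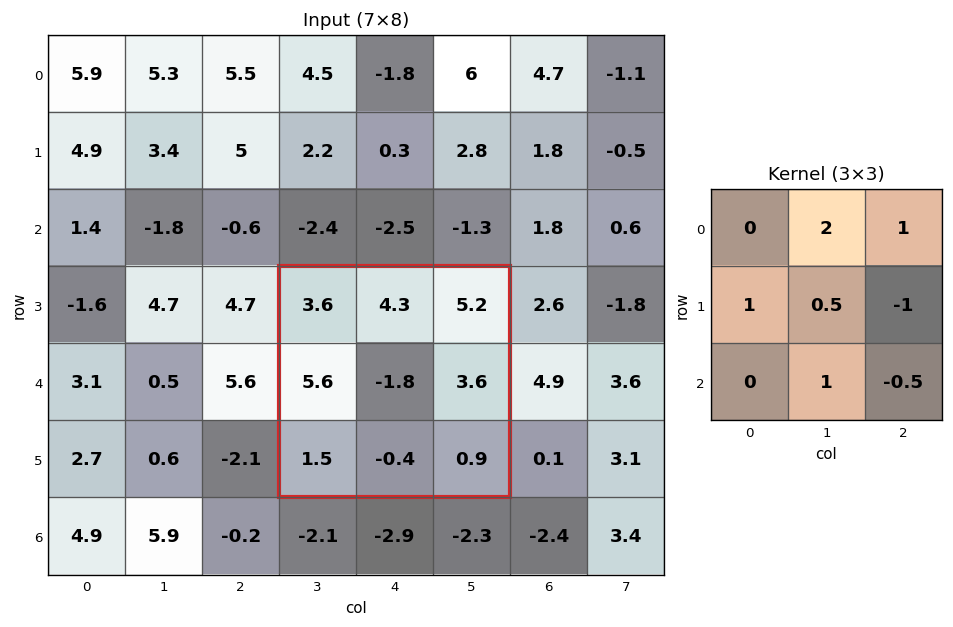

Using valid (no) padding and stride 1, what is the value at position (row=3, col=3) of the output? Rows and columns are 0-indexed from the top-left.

The receptive field on the input at this output position is [3.6 4.3 5.2 / 5.6 -1.8 3.6 / 1.5 -0.4 0.9]. Elementwise product with the kernel and sum: 4.3·2 + 5.2·1 + 5.6·1 + -1.8·0.5 + 3.6·-1 + -0.4·1 + 0.9·-0.5.

14.05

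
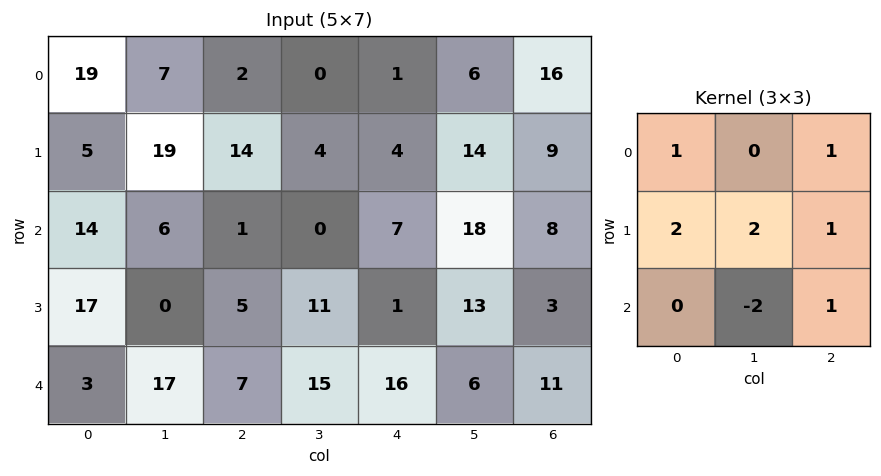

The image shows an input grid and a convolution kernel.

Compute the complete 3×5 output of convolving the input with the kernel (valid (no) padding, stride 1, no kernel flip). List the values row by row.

Output[0,0]: The receptive field on the input at this output position is [19 7 2 / 5 19 14 / 14 6 1]. Elementwise product with the kernel and sum: 19·1 + 2·1 + 5·2 + 19·2 + 14·1 + 6·-2 + 1·1.
Output[0,1]: The receptive field on the input at this output position is [7 2 0 / 19 14 4 / 6 1 0]. Elementwise product with the kernel and sum: 7·1 + 0·1 + 19·2 + 14·2 + 4·1 + 1·-2 + 0·1.

72 75 50 40 34
65 38 6 61 48
27 28 27 29 45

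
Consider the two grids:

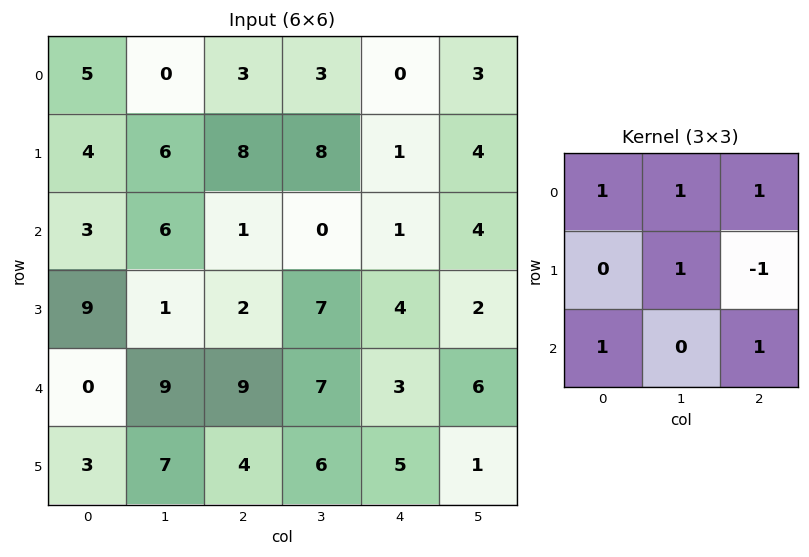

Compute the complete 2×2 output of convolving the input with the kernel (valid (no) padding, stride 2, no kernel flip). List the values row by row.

10 15
18 17

Output[0,0]: The receptive field on the input at this output position is [5 0 3 / 4 6 8 / 3 6 1]. Elementwise product with the kernel and sum: 5·1 + 0·1 + 3·1 + 6·1 + 8·-1 + 3·1 + 1·1.
Output[0,1]: The receptive field on the input at this output position is [3 3 0 / 8 8 1 / 1 0 1]. Elementwise product with the kernel and sum: 3·1 + 3·1 + 0·1 + 8·1 + 1·-1 + 1·1 + 1·1.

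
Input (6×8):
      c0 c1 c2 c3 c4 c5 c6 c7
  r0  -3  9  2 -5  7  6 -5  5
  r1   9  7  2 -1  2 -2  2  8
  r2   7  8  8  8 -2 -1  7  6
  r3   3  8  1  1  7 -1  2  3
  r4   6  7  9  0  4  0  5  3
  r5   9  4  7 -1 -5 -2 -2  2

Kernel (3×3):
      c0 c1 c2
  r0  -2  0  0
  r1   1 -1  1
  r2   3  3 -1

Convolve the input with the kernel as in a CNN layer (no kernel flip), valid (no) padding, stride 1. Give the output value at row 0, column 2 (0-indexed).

The receptive field on the input at this output position is [2 -5 7 / 2 -1 2 / 8 8 -2]. Elementwise product with the kernel and sum: 2·-2 + 2·1 + -1·-1 + 2·1 + 8·3 + 8·3 + -2·-1.

51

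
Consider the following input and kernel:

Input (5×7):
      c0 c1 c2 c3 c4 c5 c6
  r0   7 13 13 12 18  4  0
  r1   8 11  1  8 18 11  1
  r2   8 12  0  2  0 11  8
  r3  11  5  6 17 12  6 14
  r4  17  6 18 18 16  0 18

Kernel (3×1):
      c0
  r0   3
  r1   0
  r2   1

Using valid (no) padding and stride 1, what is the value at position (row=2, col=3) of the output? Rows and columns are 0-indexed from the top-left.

24

The receptive field on the input at this output position is [2 / 17 / 18]. Elementwise product with the kernel and sum: 2·3 + 18·1.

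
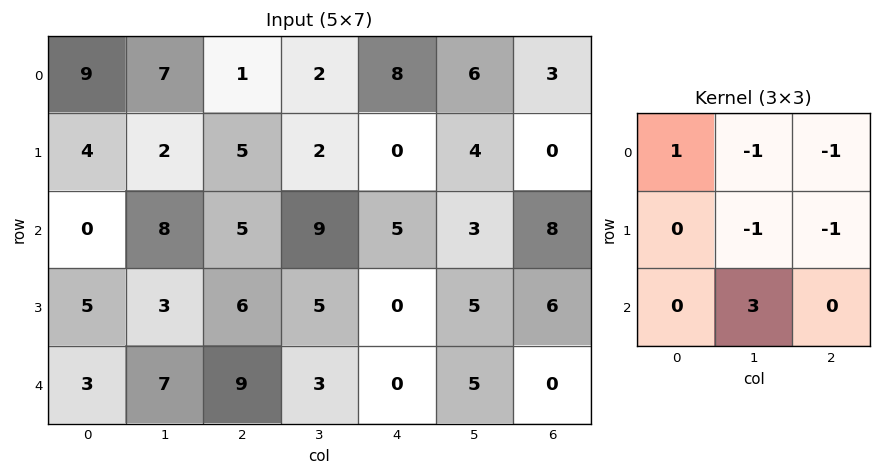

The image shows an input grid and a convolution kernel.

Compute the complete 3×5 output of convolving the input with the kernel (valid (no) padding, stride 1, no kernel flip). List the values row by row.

18 12 16 -1 4
-7 -1 4 -10 0
-1 10 -5 -4 -2

Output[0,0]: The receptive field on the input at this output position is [9 7 1 / 4 2 5 / 0 8 5]. Elementwise product with the kernel and sum: 9·1 + 7·-1 + 1·-1 + 2·-1 + 5·-1 + 8·3.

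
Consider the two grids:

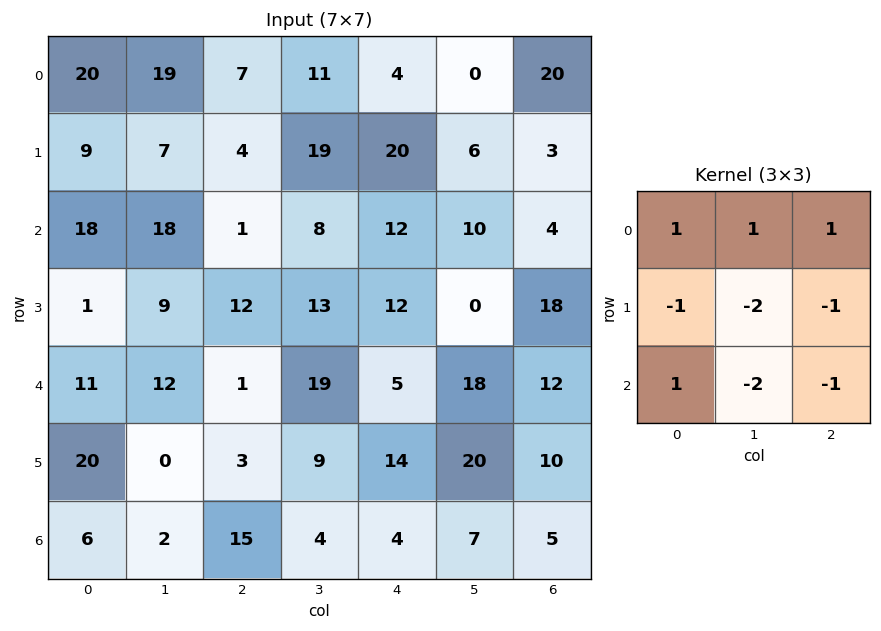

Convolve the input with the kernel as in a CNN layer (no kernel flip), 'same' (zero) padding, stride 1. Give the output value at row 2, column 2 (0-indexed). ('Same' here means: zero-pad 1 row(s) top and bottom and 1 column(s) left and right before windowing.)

The receptive field on the zero-padded input at this output position is [7 4 19 / 18 1 8 / 9 12 13]. Elementwise product with the kernel and sum: 7·1 + 4·1 + 19·1 + 18·-1 + 1·-2 + 8·-1 + 9·1 + 12·-2 + 13·-1.

-26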